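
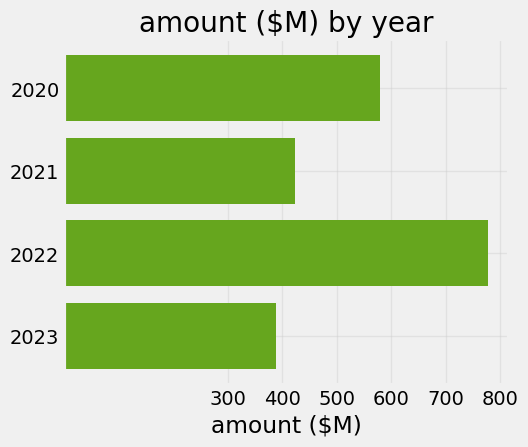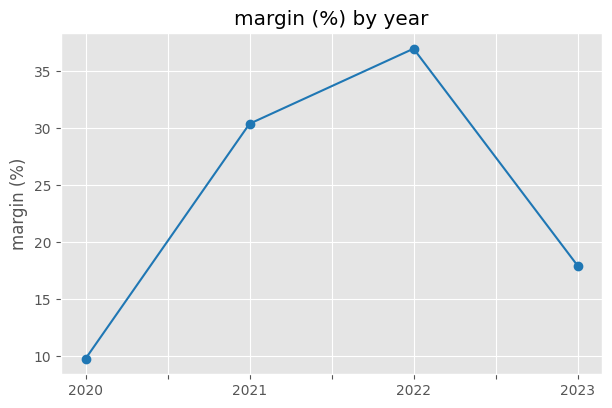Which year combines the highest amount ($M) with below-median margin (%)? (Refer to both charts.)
Chart 2 median margin (%) ≈ 25; below-median years: 2020, 2023. Among those, 2020 has the highest amount ($M) (≈ 600).

2020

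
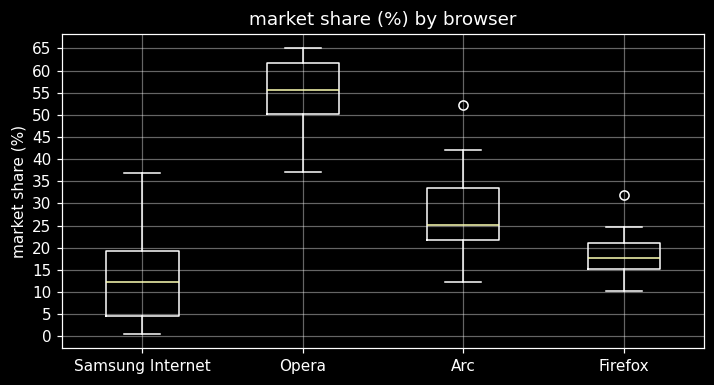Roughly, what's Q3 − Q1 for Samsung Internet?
Q3 ≈ 20, Q1 ≈ 5; IQR ≈ 15.

≈ 15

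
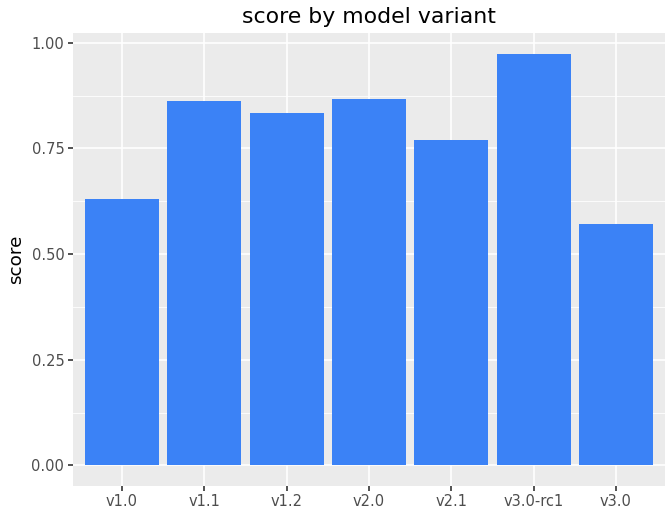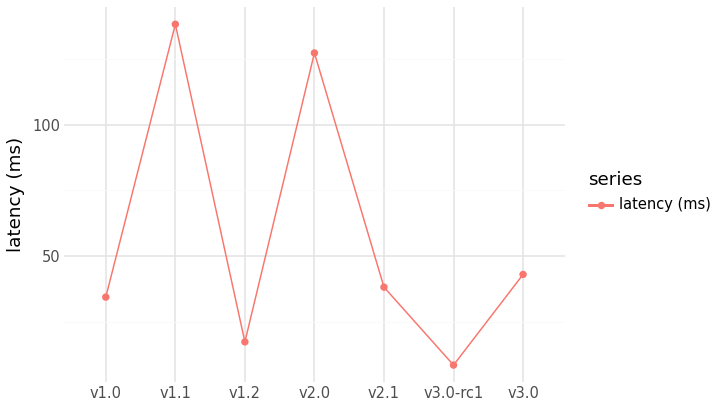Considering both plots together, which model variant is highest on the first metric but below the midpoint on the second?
Chart 2 median latency (ms) ≈ 40; below-median model variants: v1.0, v1.2, v3.0-rc1. Among those, v3.0-rc1 has the highest score (≈ 1).

v3.0-rc1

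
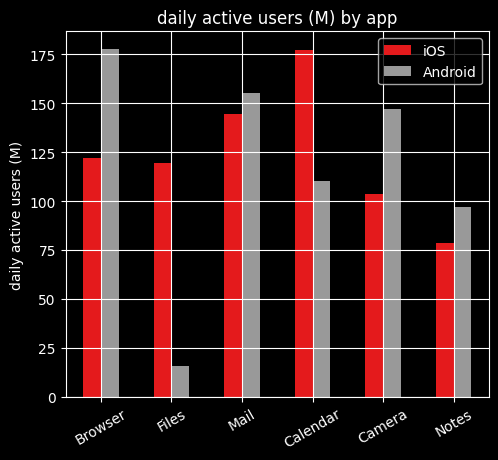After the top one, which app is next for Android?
Mail

Top 3 for Android: Browser ≈ 180, Mail ≈ 160, Camera ≈ 140.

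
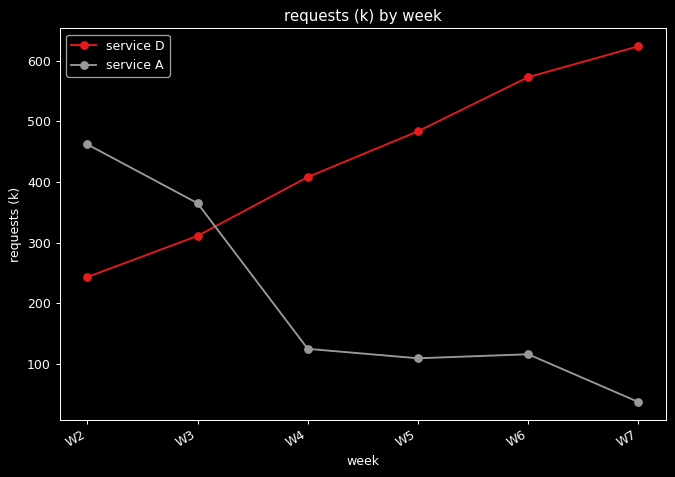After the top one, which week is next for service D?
Top 3 for service D: W7 ≈ 600, W6 ≈ 550, W5 ≈ 500.

W6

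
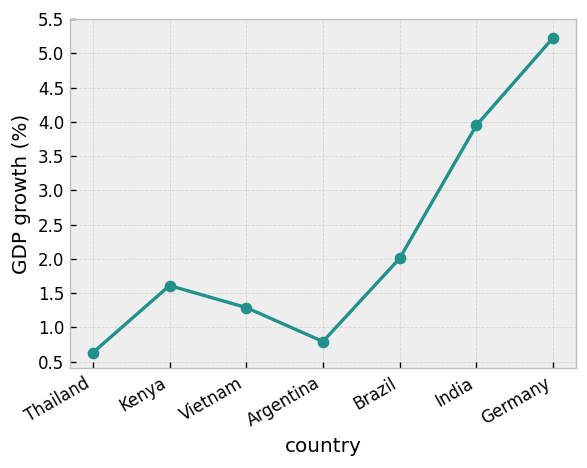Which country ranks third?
Top 4: Germany ≈ 5.0, India ≈ 4.0, Brazil ≈ 2.0, Kenya ≈ 1.5.

Brazil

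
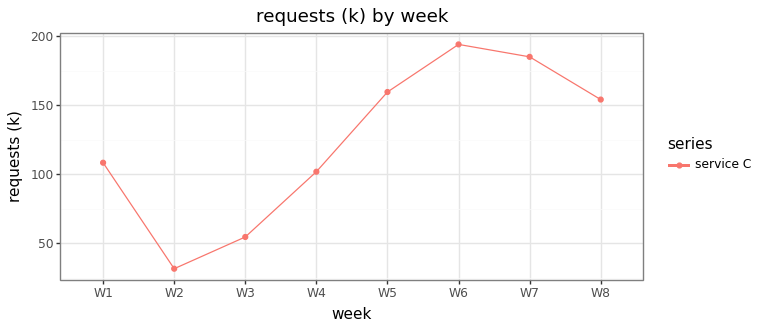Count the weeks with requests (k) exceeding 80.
Above 80: W1, W4, W5, W6, W7, W8.

6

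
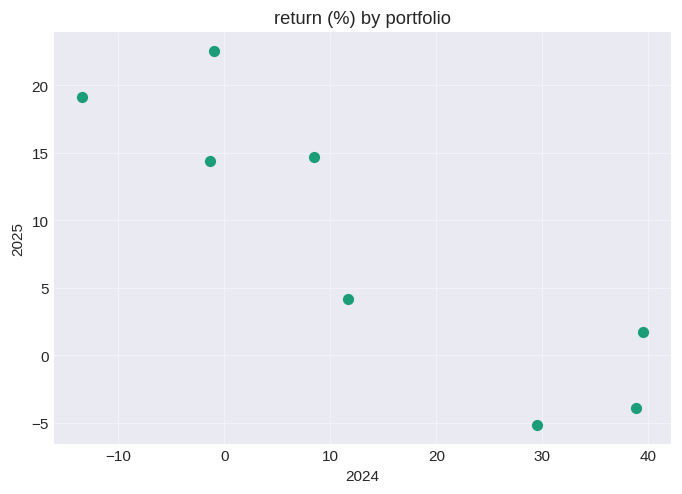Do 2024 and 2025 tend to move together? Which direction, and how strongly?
negative, strong

Points are negatively correlated; strong (|r| ≈ 0.9).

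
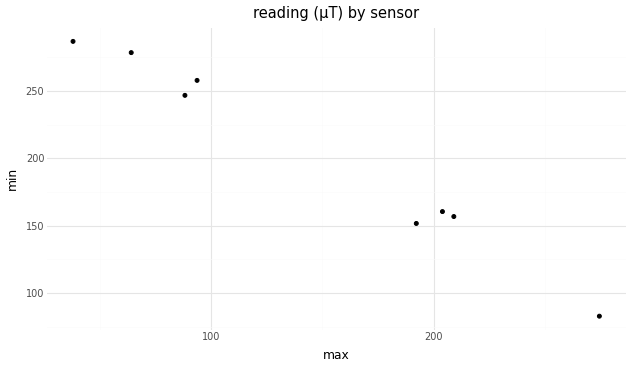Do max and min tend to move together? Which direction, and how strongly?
Points are negatively correlated; strong (|r| ≈ 1.0).

negative, strong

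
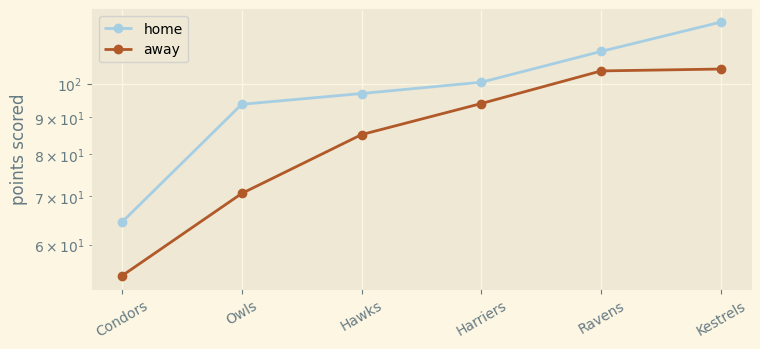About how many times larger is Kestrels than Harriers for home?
Kestrels ≈ 120, Harriers ≈ 100; 120/100 ≈ 1.2.

≈ 1.2×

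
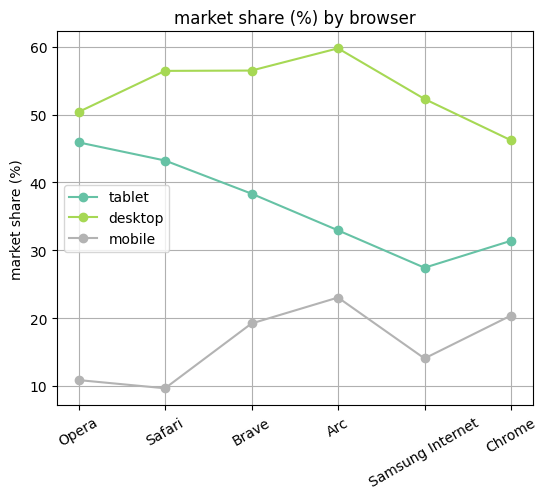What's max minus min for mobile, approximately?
Max Arc ≈ 25, min Safari ≈ 10; range ≈ 15.

≈ 15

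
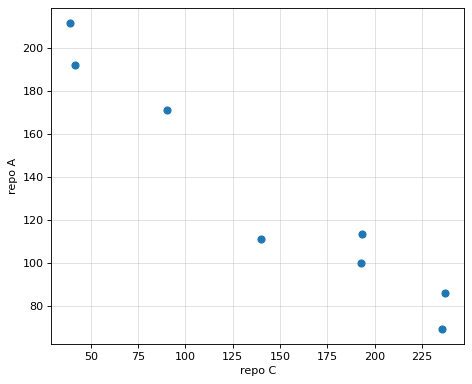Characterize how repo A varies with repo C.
negative, strong

Points are negatively correlated; strong (|r| ≈ 1.0).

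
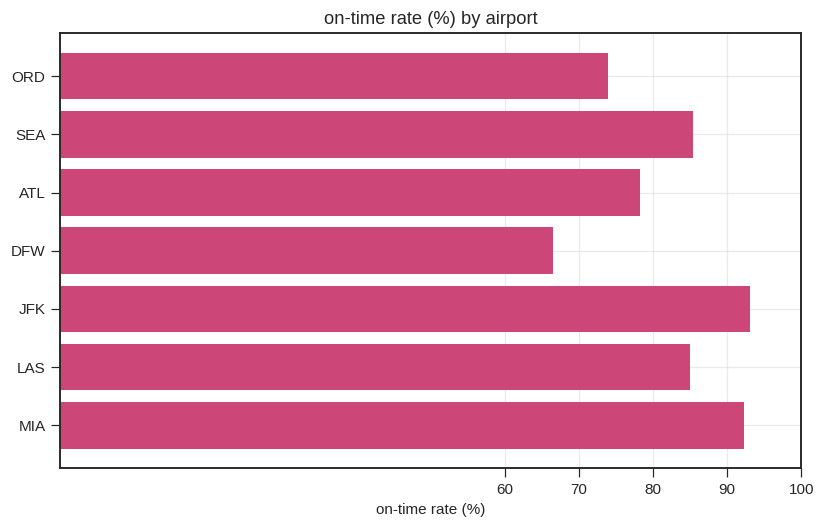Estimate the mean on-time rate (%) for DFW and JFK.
(70 + 90) / 2 ≈ 80.

≈ 80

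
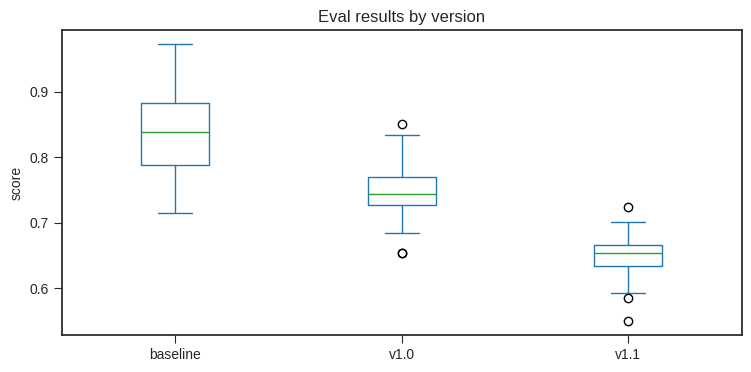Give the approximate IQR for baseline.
≈ 0.10

Q3 ≈ 0.88, Q1 ≈ 0.78; IQR ≈ 0.10.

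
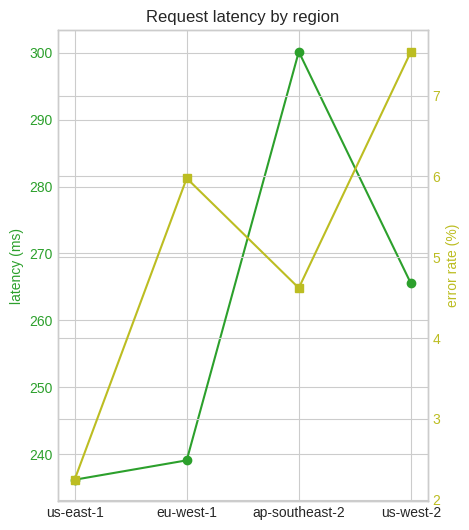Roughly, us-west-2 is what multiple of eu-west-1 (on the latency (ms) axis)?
us-west-2 ≈ 270, eu-west-1 ≈ 240; 270/240 ≈ 1.12.

≈ 1.12×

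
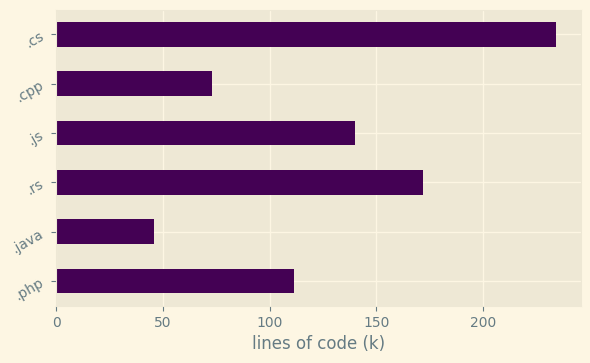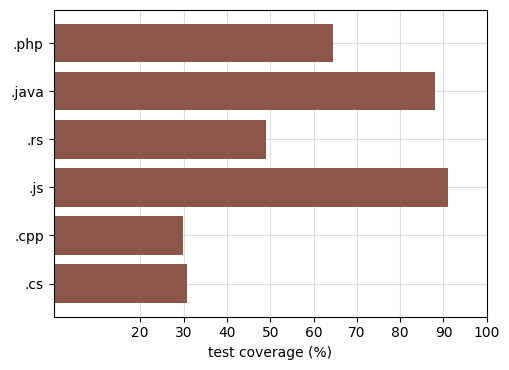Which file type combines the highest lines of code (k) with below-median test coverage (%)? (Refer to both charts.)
.cs

Chart 2 median test coverage (%) ≈ 60; below-median file types: .rs, .cpp, .cs. Among those, .cs has the highest lines of code (k) (≈ 225).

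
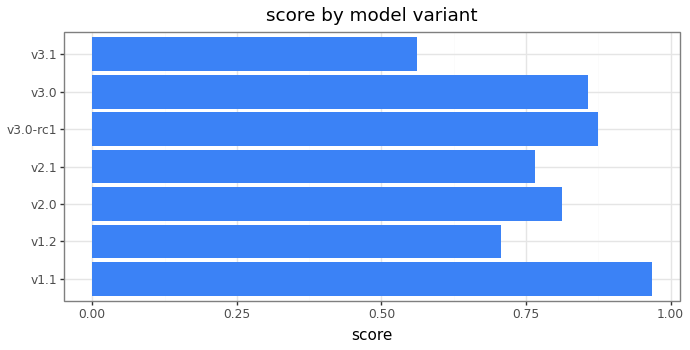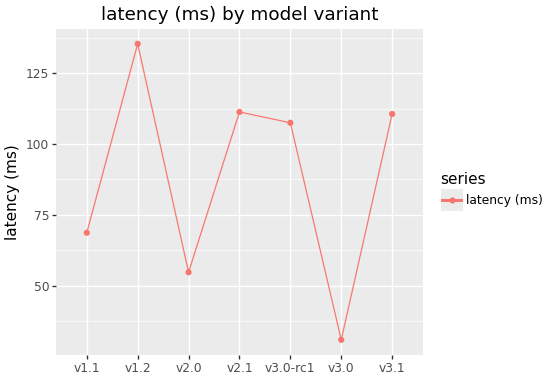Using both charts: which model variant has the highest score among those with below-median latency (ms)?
Chart 2 median latency (ms) ≈ 100; below-median model variants: v1.1, v2.0, v3.0. Among those, v1.1 has the highest score (≈ 1).

v1.1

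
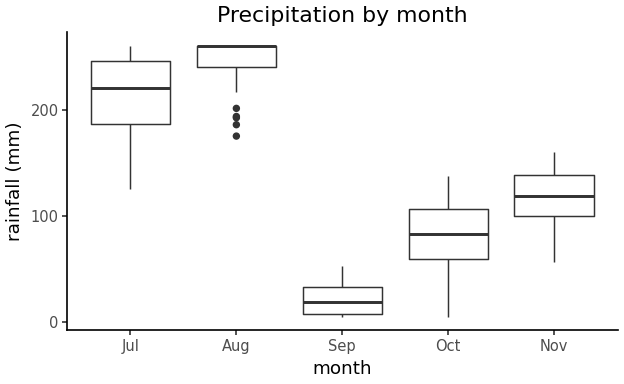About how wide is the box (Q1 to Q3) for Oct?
Q3 ≈ 100, Q1 ≈ 50; IQR ≈ 50.

≈ 50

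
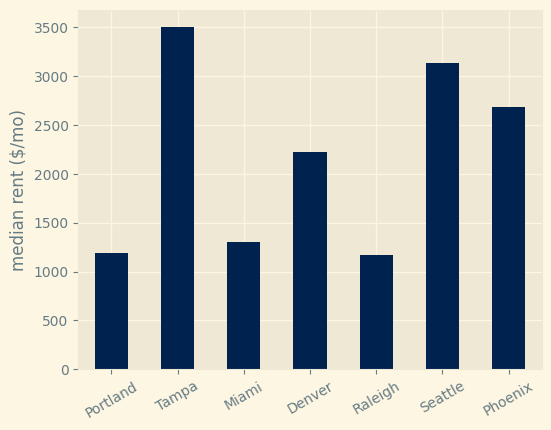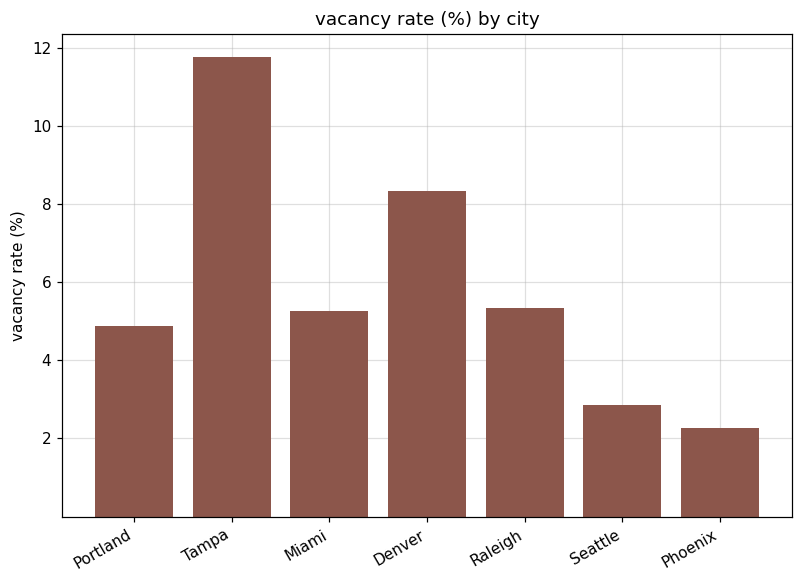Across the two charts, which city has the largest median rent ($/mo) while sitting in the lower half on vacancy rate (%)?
Chart 2 median vacancy rate (%) ≈ 6; below-median cities: Portland, Seattle, Phoenix. Among those, Seattle has the highest median rent ($/mo) (≈ 3000).

Seattle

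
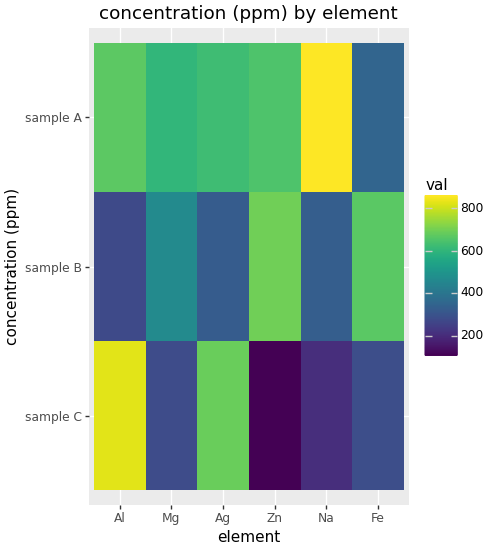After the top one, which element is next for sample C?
Ag

Top 3 for sample C: Al ≈ 800, Ag ≈ 700, Fe ≈ 300.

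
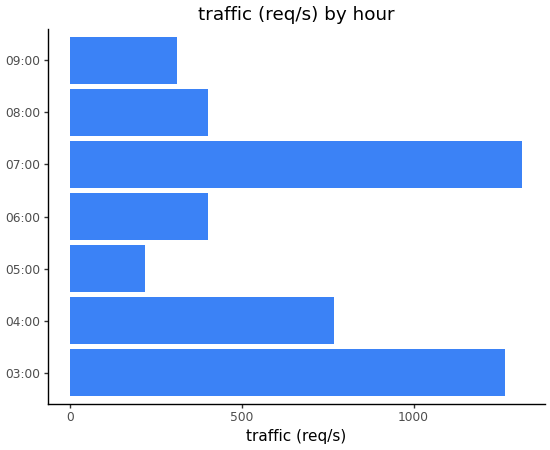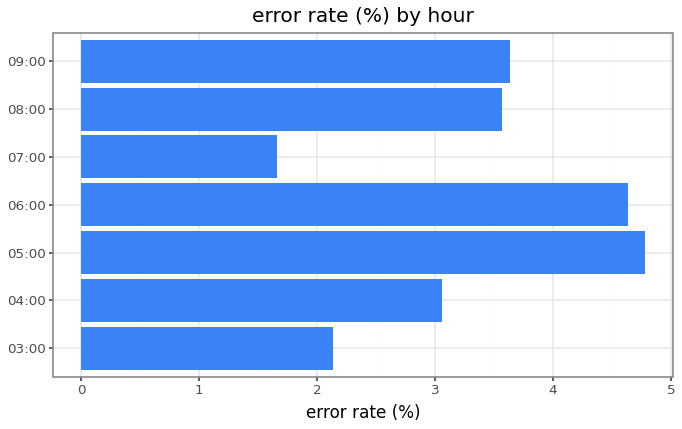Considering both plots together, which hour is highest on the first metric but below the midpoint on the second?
07:00

Chart 2 median error rate (%) ≈ 3.5; below-median hours: 03:00, 04:00, 07:00. Among those, 07:00 has the highest traffic (req/s) (≈ 1400).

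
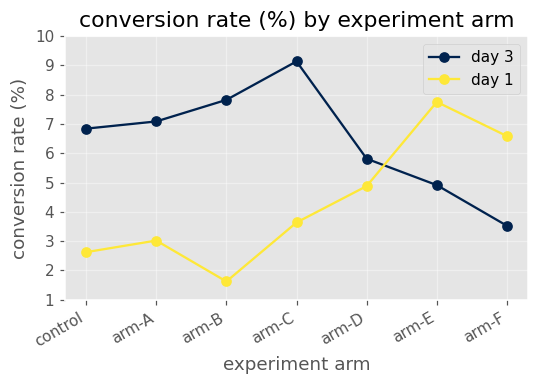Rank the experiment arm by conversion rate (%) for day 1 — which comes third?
Top 4 for day 1: arm-E ≈ 8, arm-F ≈ 7, arm-D ≈ 5, arm-C ≈ 4.

arm-D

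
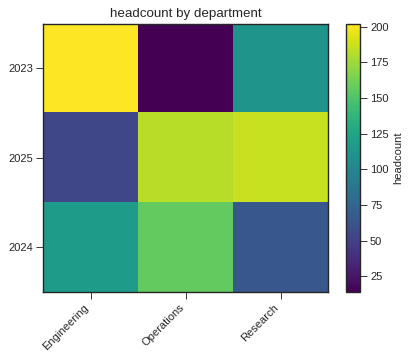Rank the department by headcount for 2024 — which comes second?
Engineering

Top 3 for 2024: Operations ≈ 160, Engineering ≈ 120, Research ≈ 60.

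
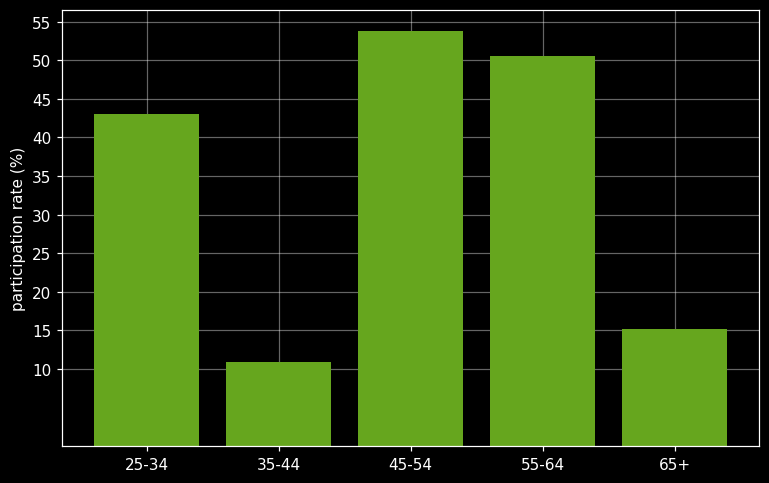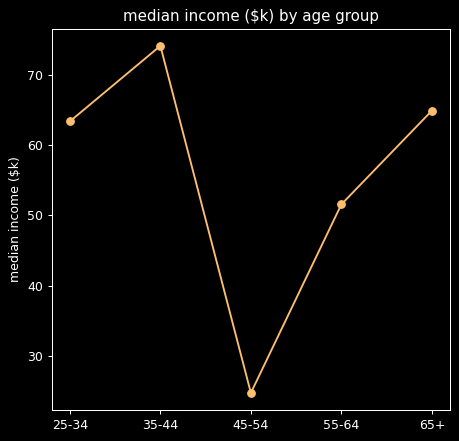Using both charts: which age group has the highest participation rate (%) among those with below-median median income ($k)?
45-54

Chart 2 median median income ($k) ≈ 60; below-median age groups: 45-54, 55-64. Among those, 45-54 has the highest participation rate (%) (≈ 55).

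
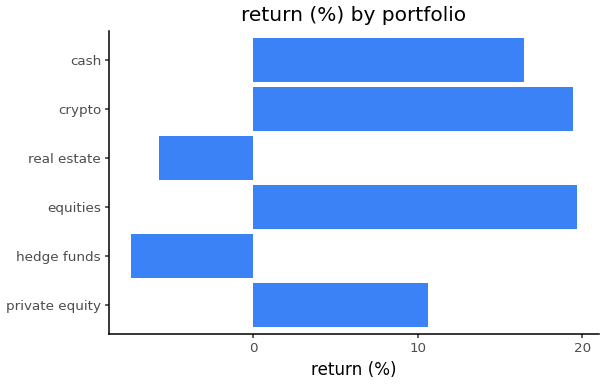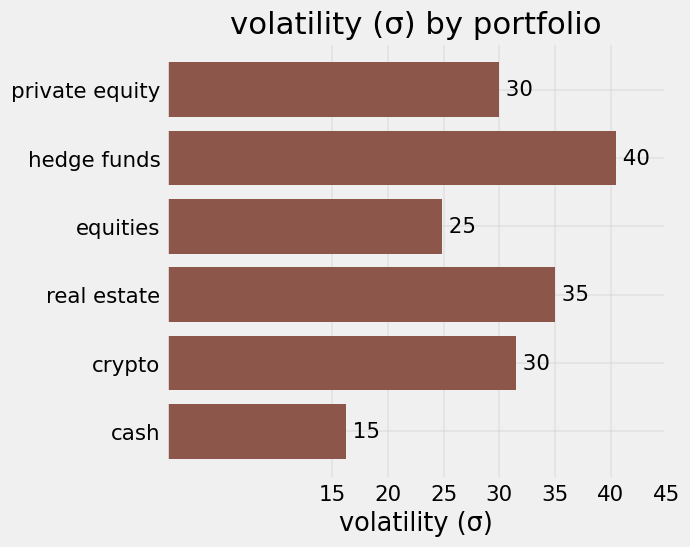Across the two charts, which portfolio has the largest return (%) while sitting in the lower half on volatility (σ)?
Chart 2 median volatility (σ) ≈ 30; below-median portfolios: private equity, equities, cash. Among those, equities has the highest return (%) (≈ 20).

equities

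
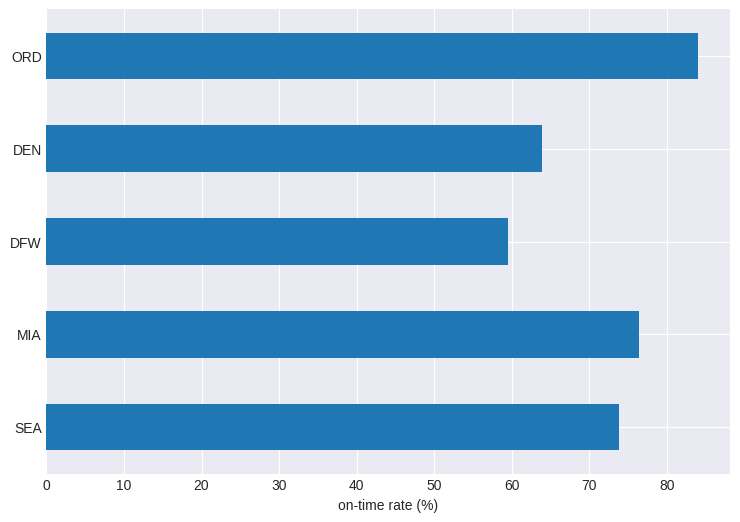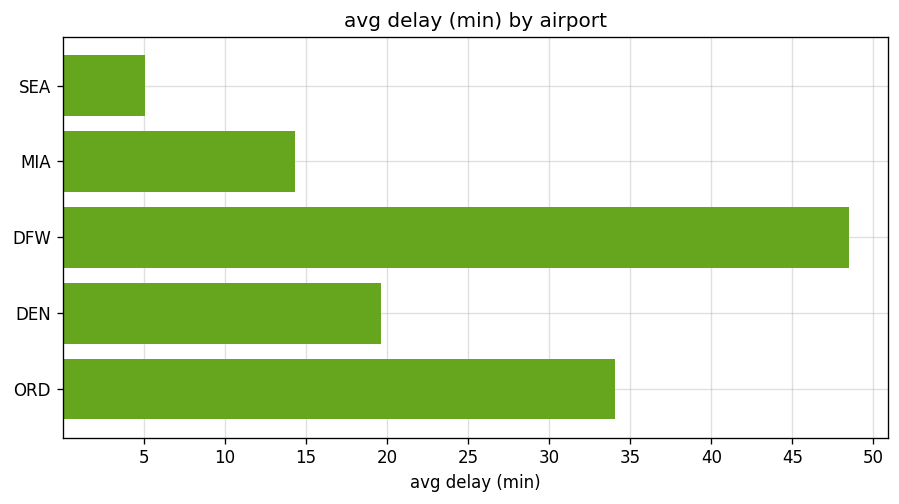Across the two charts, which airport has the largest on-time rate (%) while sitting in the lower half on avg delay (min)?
MIA

Chart 2 median avg delay (min) ≈ 20; below-median airports: SEA, MIA. Among those, MIA has the highest on-time rate (%) (≈ 80).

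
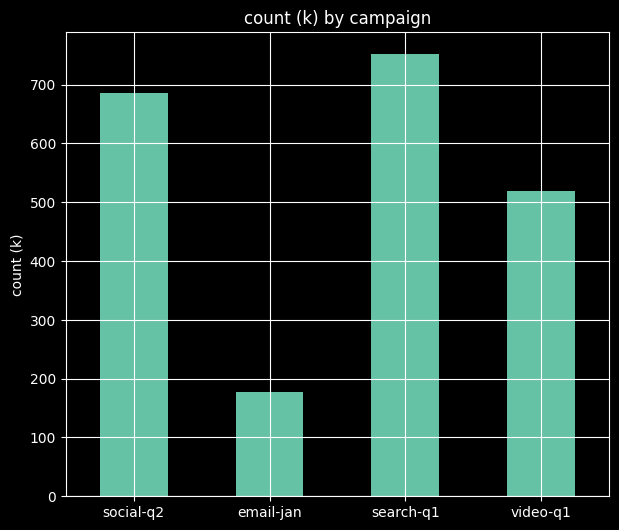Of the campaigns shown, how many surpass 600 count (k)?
Above 600: social-q2, search-q1.

2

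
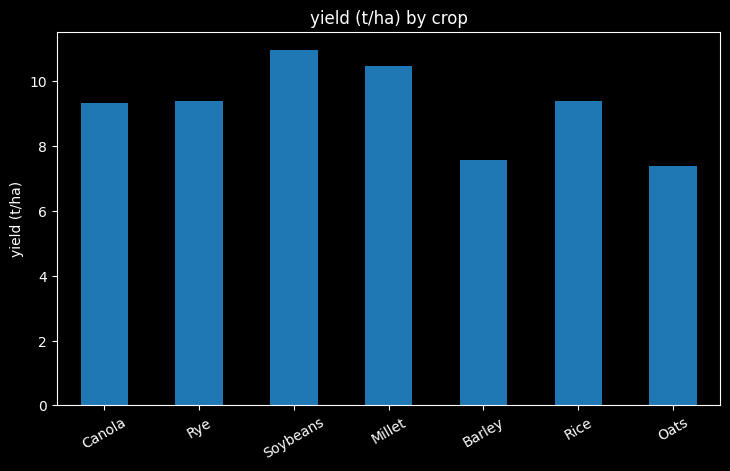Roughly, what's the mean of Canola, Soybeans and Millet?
≈ 10

(9 + 11 + 10) / 3 ≈ 10.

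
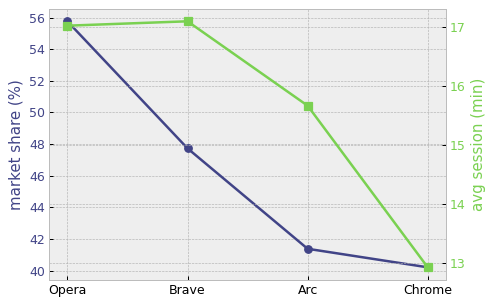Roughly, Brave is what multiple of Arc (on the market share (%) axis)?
≈ 1.14×

Brave ≈ 48, Arc ≈ 42; 48/42 ≈ 1.14.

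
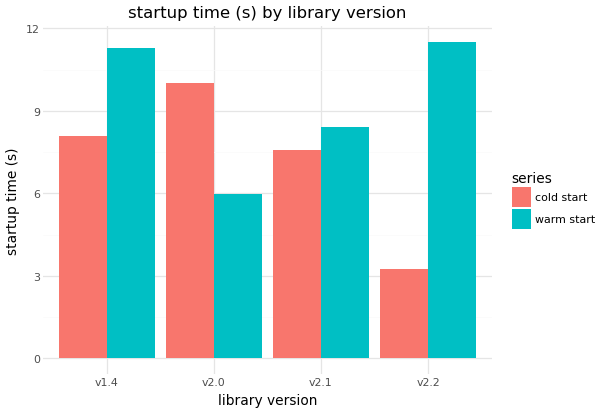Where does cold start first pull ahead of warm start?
v1.4: cold start ≈ 8 vs warm start ≈ 11 (not yet); v2.0: cold start ≈ 10 vs warm start ≈ 6 (first crossover).

v2.0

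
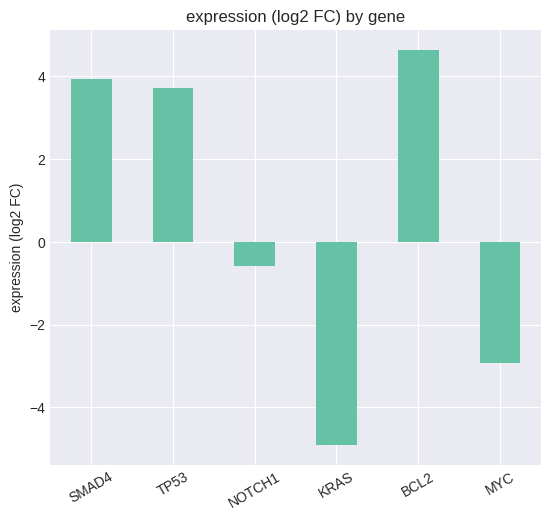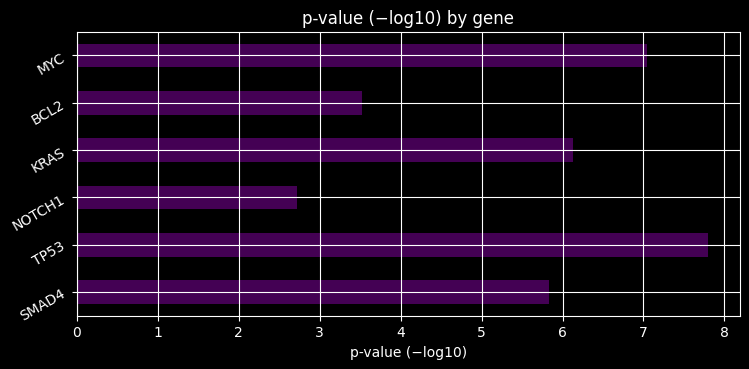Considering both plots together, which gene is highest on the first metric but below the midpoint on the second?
Chart 2 median p-value (−log10) ≈ 6; below-median genes: SMAD4, NOTCH1, BCL2. Among those, BCL2 has the highest expression (log2 FC) (≈ 4.5).

BCL2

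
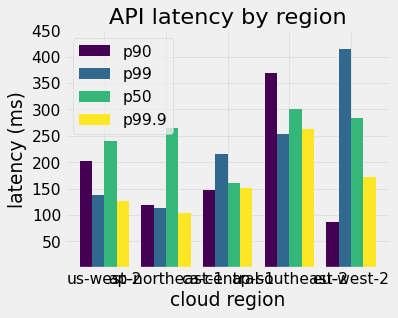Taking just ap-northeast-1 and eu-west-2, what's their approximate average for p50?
(250 + 300) / 2 ≈ 275.

≈ 275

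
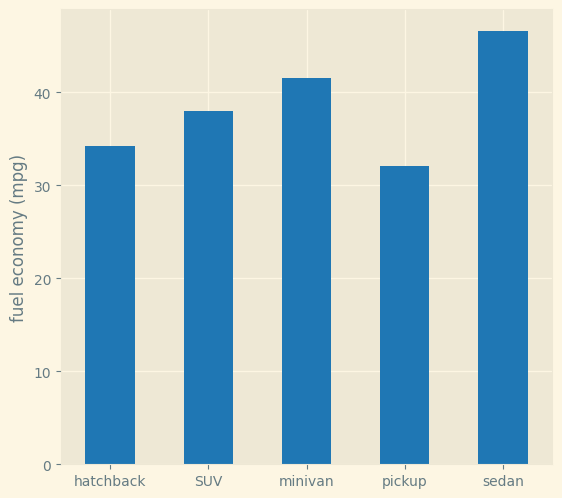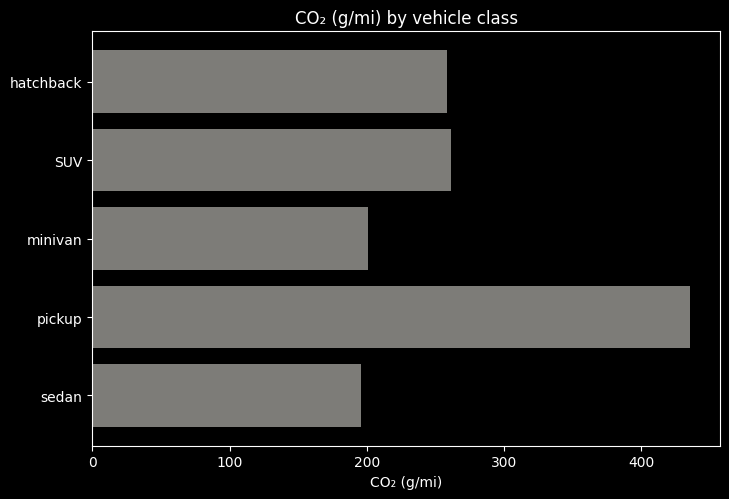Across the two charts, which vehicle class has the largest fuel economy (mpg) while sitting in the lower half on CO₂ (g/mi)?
Chart 2 median CO₂ (g/mi) ≈ 250; below-median vehicle classes: minivan, sedan. Among those, sedan has the highest fuel economy (mpg) (≈ 45).

sedan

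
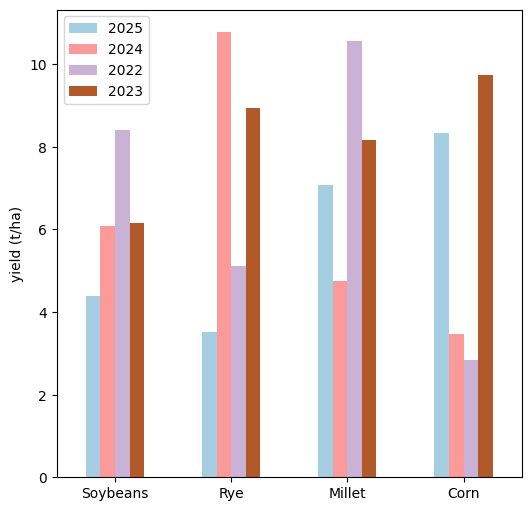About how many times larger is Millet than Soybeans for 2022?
Millet ≈ 11, Soybeans ≈ 8; 11/8 ≈ 1.38.

≈ 1.38×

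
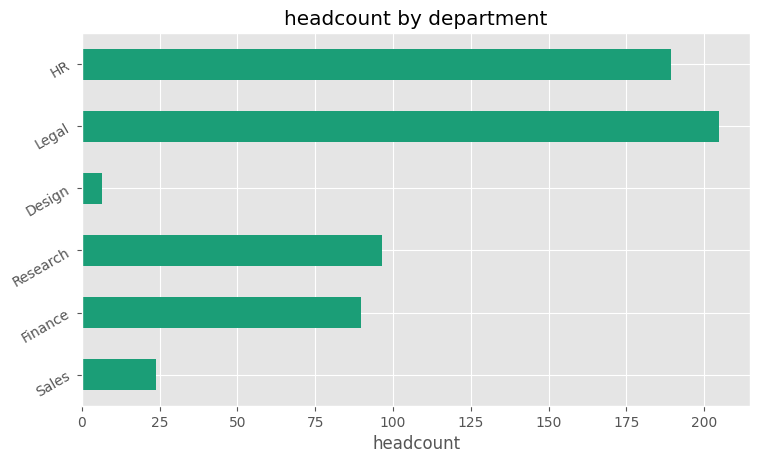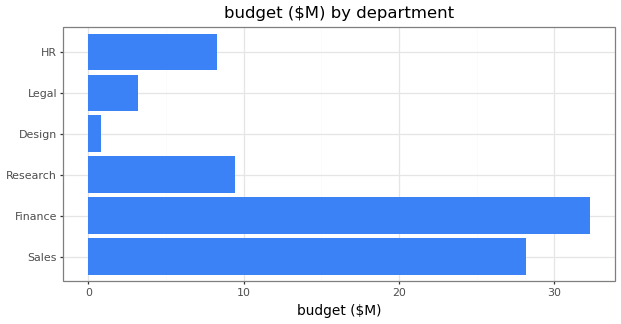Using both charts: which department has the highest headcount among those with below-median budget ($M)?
Chart 2 median budget ($M) ≈ 10; below-median departments: Design, Legal, HR. Among those, Legal has the highest headcount (≈ 200).

Legal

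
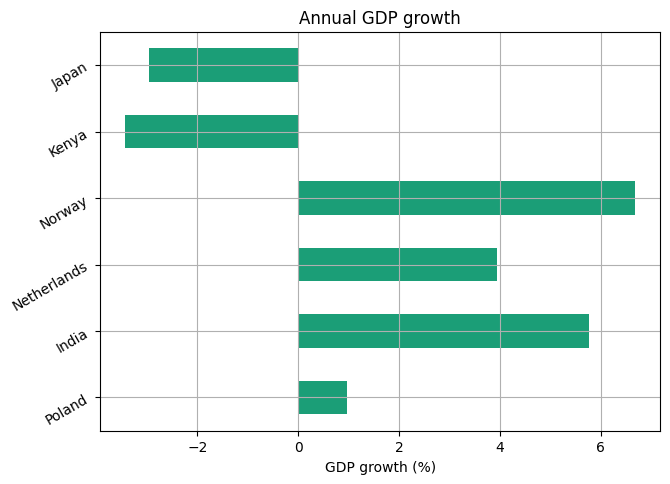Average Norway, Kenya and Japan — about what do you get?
(7 + -3 + -3) / 3 ≈ 0.

≈ 0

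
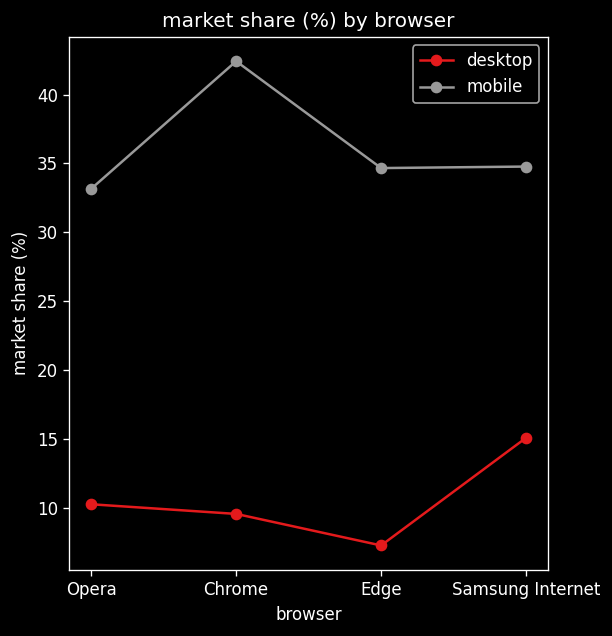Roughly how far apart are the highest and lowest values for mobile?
Max Chrome ≈ 40, min Opera ≈ 35; range ≈ 5.

≈ 5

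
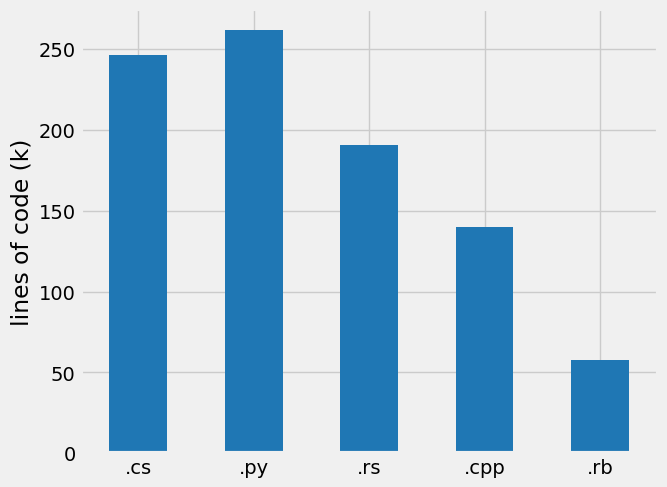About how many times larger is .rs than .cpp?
.rs ≈ 200, .cpp ≈ 150; 200/150 ≈ 1.33.

≈ 1.33×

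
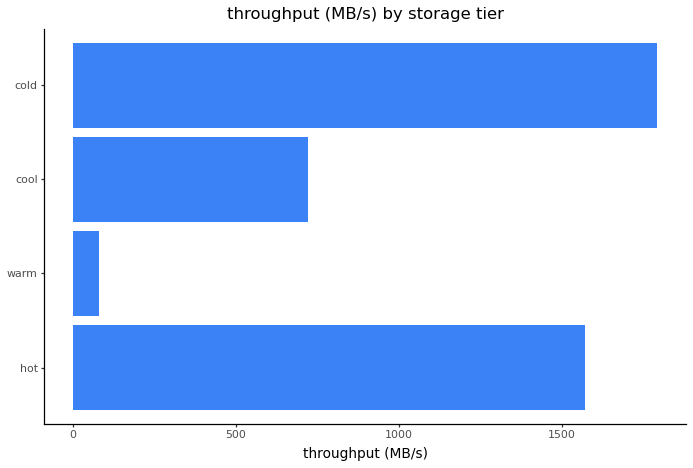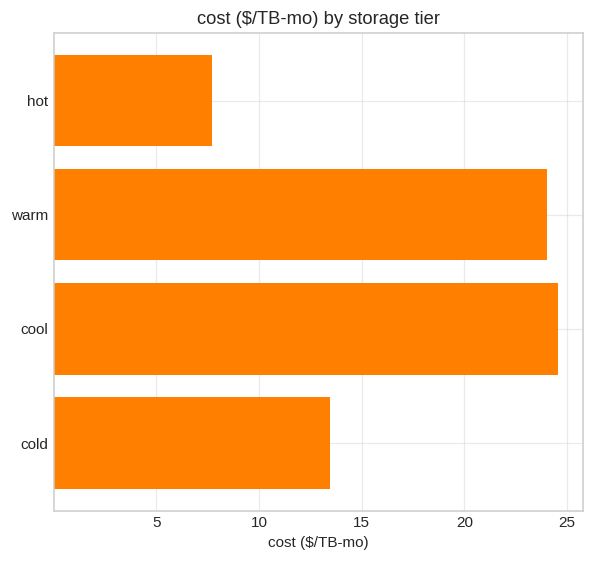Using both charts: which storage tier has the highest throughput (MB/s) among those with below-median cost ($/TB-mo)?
Chart 2 median cost ($/TB-mo) ≈ 20; below-median storage tiers: hot, cold. Among those, cold has the highest throughput (MB/s) (≈ 1800).

cold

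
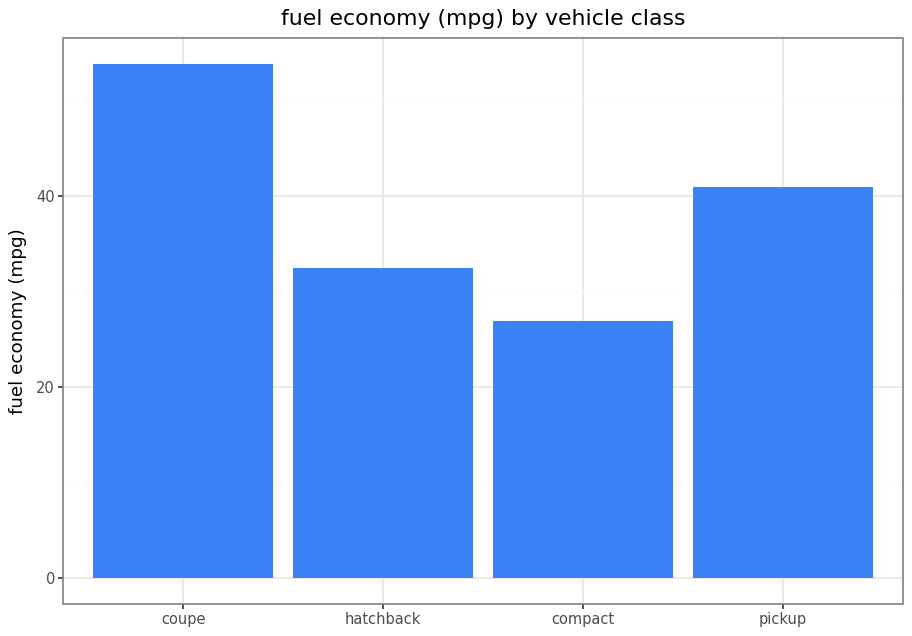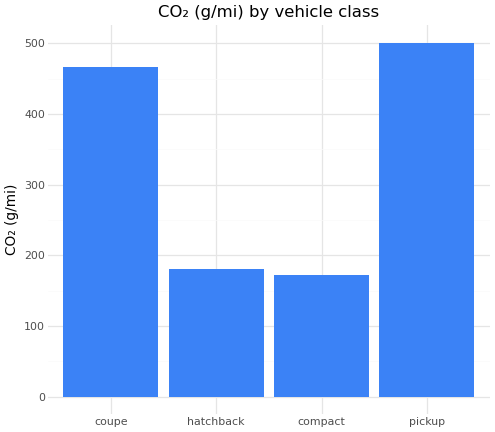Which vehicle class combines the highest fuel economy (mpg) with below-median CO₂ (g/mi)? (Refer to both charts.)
Chart 2 median CO₂ (g/mi) ≈ 300; below-median vehicle classes: hatchback, compact. Among those, hatchback has the highest fuel economy (mpg) (≈ 30).

hatchback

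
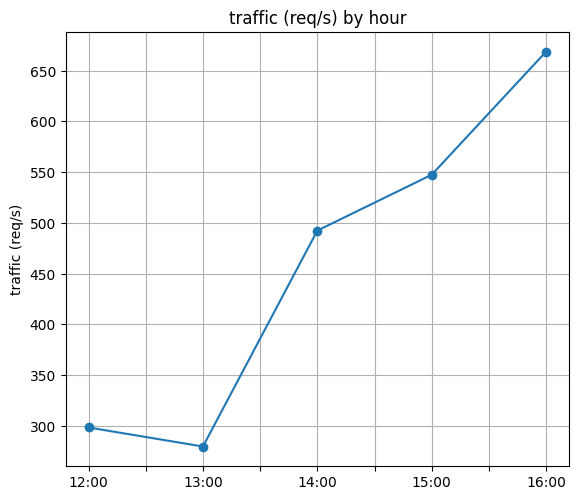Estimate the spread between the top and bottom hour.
≈ 350

Max 16:00 ≈ 650, min 13:00 ≈ 300; range ≈ 350.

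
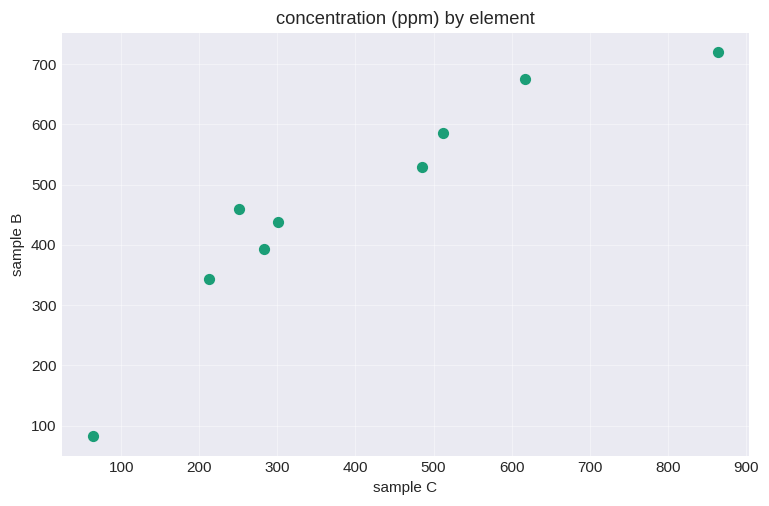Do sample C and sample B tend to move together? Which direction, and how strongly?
Points are positively correlated; strong (|r| ≈ 0.9).

positive, strong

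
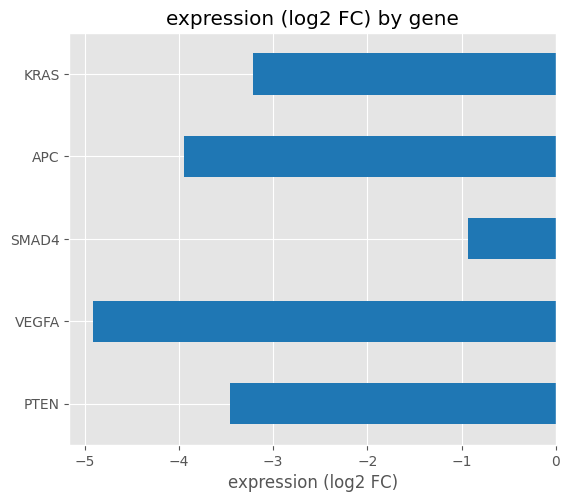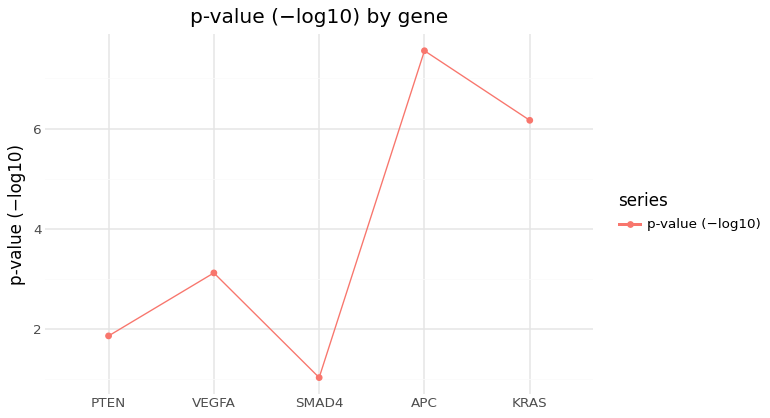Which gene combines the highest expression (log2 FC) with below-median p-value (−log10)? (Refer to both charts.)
Chart 2 median p-value (−log10) ≈ 3; below-median genes: PTEN, SMAD4. Among those, SMAD4 has the highest expression (log2 FC) (≈ -1).

SMAD4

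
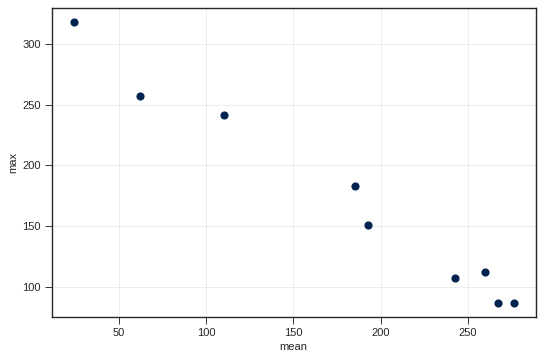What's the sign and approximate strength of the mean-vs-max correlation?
negative, strong

Points are negatively correlated; strong (|r| ≈ 1.0).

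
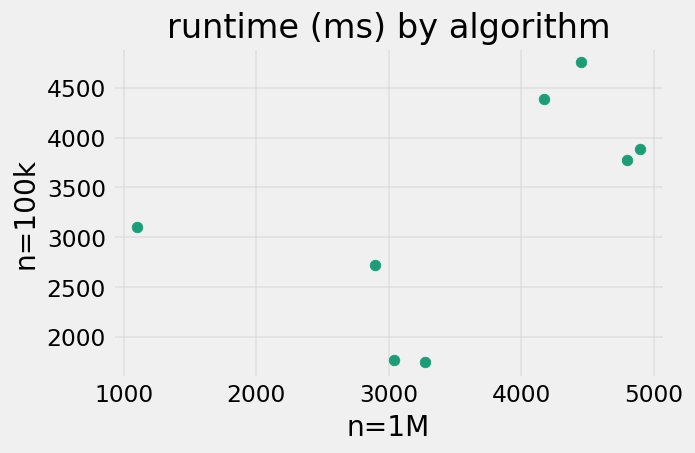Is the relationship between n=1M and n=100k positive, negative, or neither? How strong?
positive, moderate

Points are positively correlated; moderate (|r| ≈ 0.5).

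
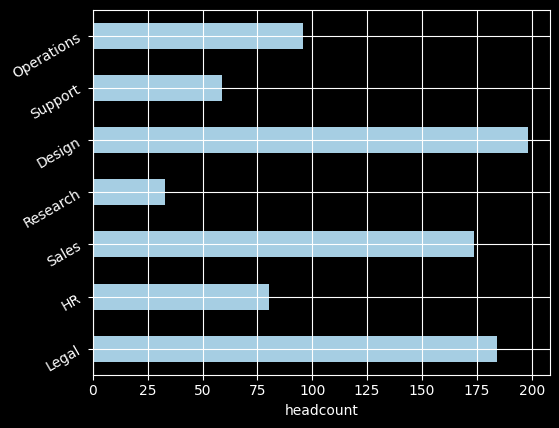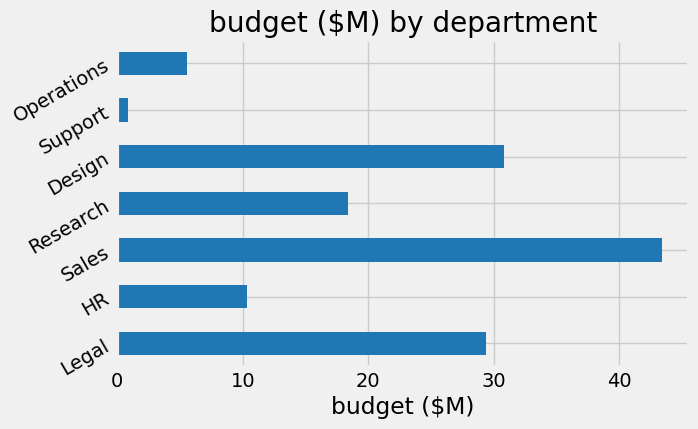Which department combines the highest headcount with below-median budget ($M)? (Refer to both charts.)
Operations

Chart 2 median budget ($M) ≈ 20; below-median departments: HR, Support, Operations. Among those, Operations has the highest headcount (≈ 100).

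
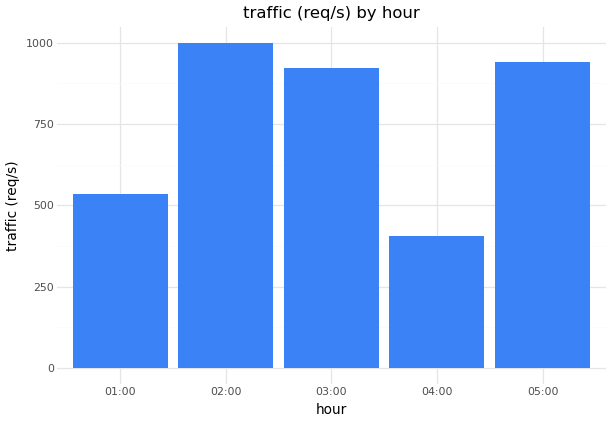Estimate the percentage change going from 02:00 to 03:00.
≈ -10%

02:00 ≈ 1000, 03:00 ≈ 900; (900 − 1000) / 1000 ≈ -10%.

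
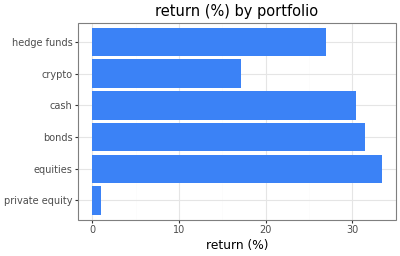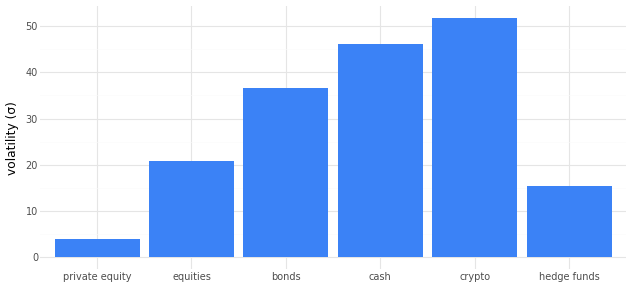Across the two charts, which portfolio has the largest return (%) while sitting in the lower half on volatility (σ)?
equities

Chart 2 median volatility (σ) ≈ 30; below-median portfolios: private equity, equities, hedge funds. Among those, equities has the highest return (%) (≈ 35).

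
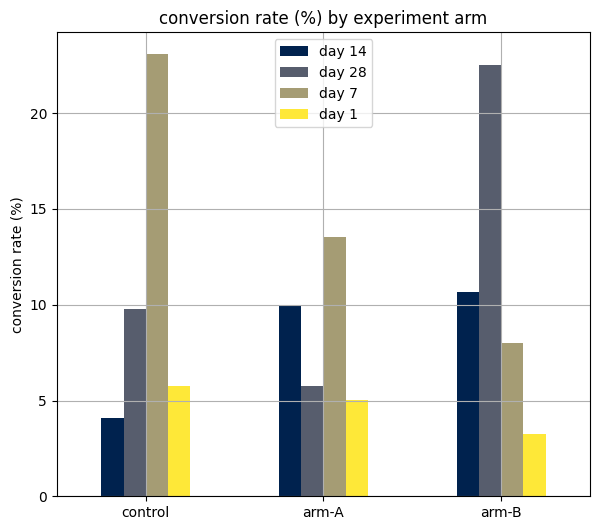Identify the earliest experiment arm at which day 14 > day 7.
arm-A: day 14 ≈ 10 vs day 7 ≈ 14 (not yet); arm-B: day 14 ≈ 10 vs day 7 ≈ 8 (first crossover).

arm-B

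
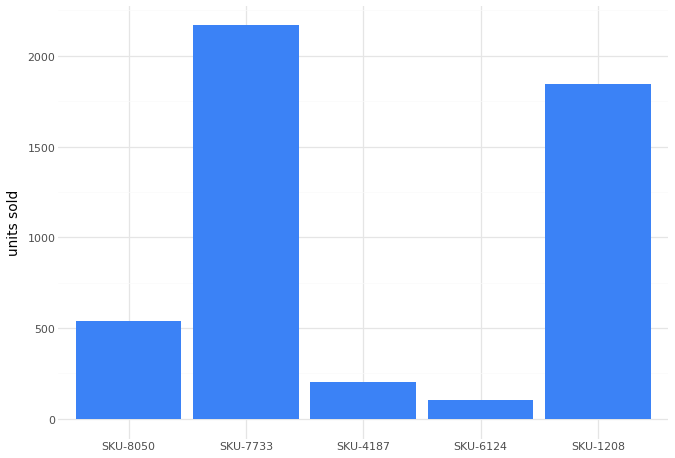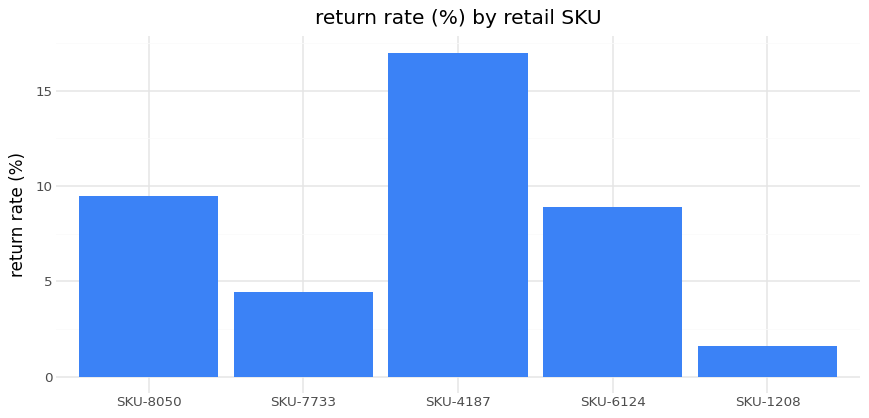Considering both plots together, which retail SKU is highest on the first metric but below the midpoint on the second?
SKU-7733

Chart 2 median return rate (%) ≈ 8; below-median retail SKUs: SKU-7733, SKU-1208. Among those, SKU-7733 has the highest units sold (≈ 2200).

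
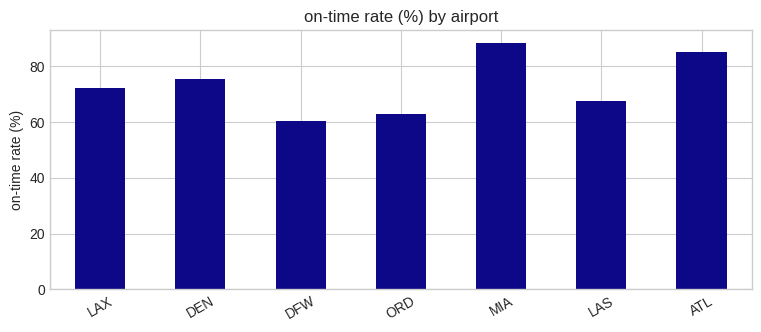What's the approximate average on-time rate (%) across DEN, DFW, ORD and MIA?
≈ 72

(80 + 60 + 60 + 90) / 4 ≈ 72.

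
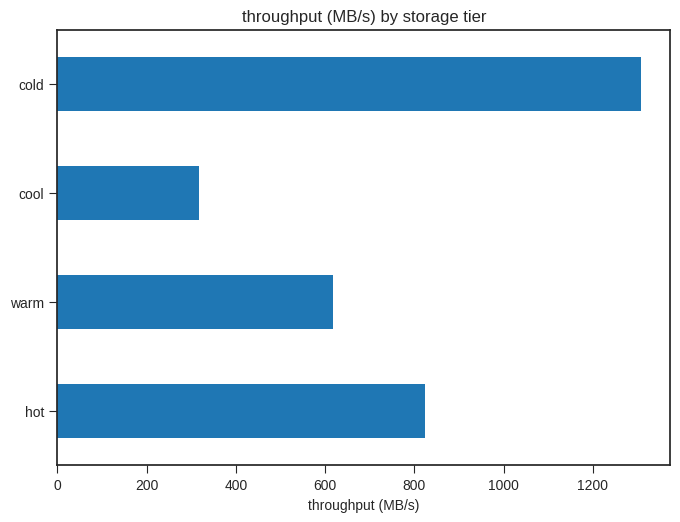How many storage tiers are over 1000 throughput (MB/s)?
Above 1000: cold.

1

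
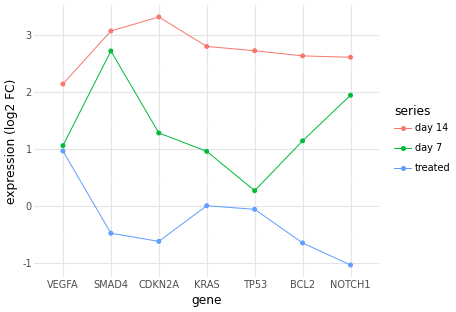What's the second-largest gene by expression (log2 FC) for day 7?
NOTCH1

Top 3 for day 7: SMAD4 ≈ 2.5, NOTCH1 ≈ 2.0, CDKN2A ≈ 1.5.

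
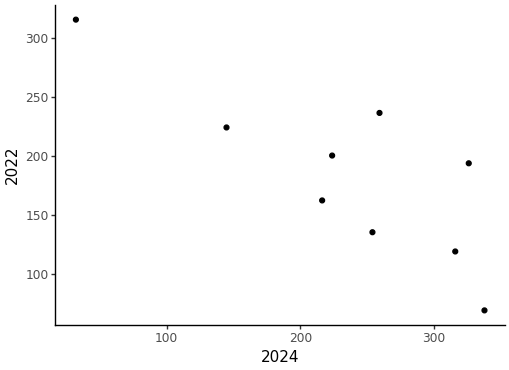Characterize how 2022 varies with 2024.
negative, strong

Points are negatively correlated; strong (|r| ≈ 0.8).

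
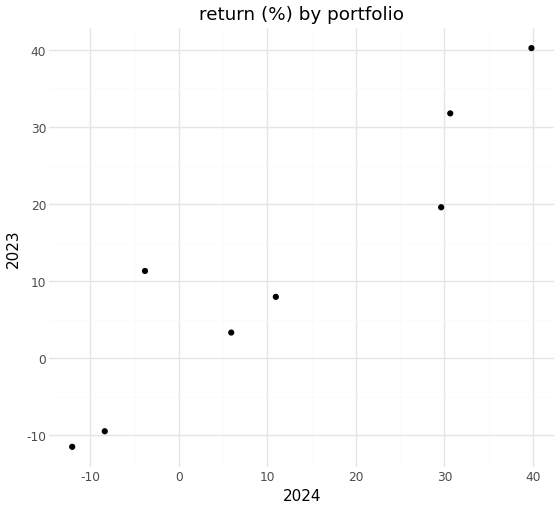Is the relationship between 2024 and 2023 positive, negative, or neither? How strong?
positive, strong

Points are positively correlated; strong (|r| ≈ 0.9).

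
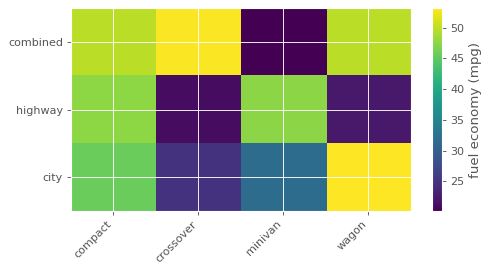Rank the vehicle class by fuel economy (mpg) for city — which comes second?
Top 3 for city: wagon ≈ 55, compact ≈ 45, minivan ≈ 30.

compact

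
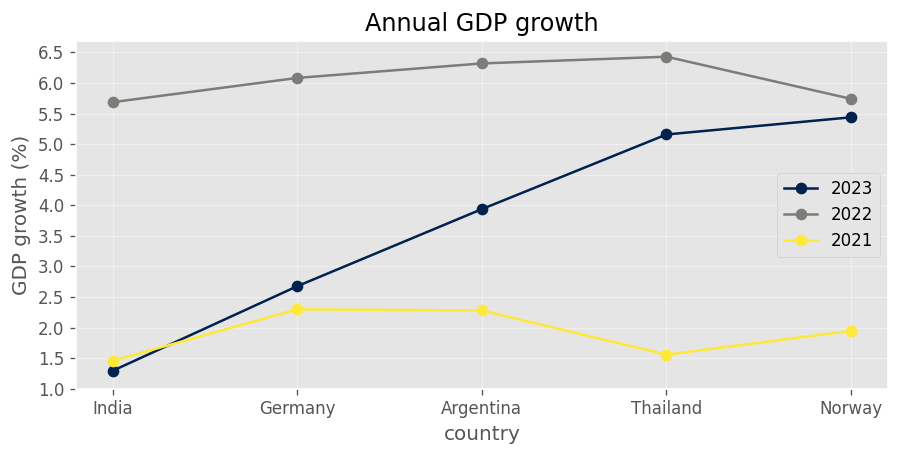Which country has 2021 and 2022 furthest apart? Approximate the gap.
Thailand, ≈ 5.0 %

Thailand: 2021 ≈ 1.5, 2022 ≈ 6.5 → gap ≈ 5.0. Next-largest (India) is only ≈ 4.0.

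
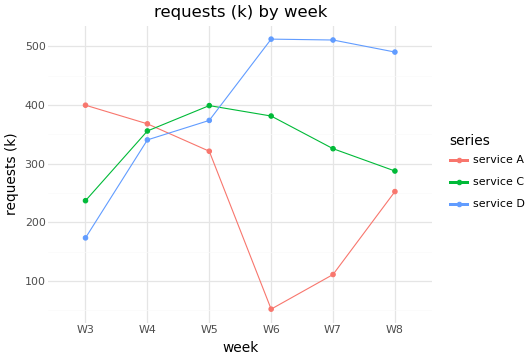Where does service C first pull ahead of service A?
W4: service C ≈ 350 vs service A ≈ 350 (not yet); W5: service C ≈ 400 vs service A ≈ 300 (first crossover).

W5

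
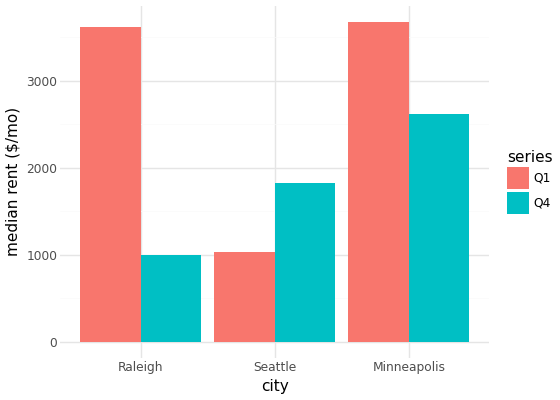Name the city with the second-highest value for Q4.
Top 3 for Q4: Minneapolis ≈ 2500, Seattle ≈ 2000, Raleigh ≈ 1000.

Seattle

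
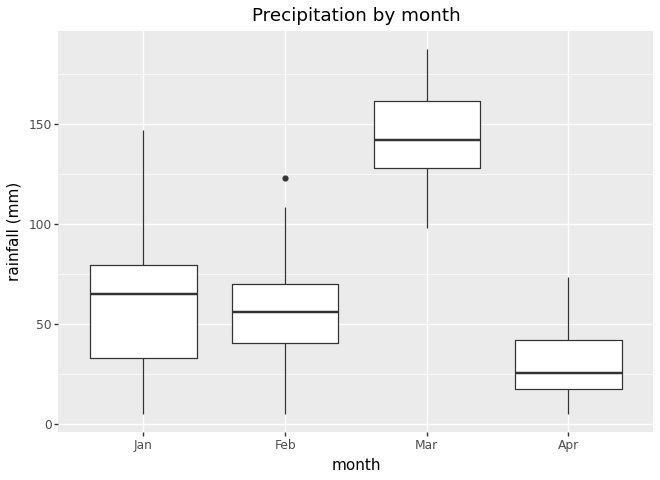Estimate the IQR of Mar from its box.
≈ 30

Q3 ≈ 160, Q1 ≈ 130; IQR ≈ 30.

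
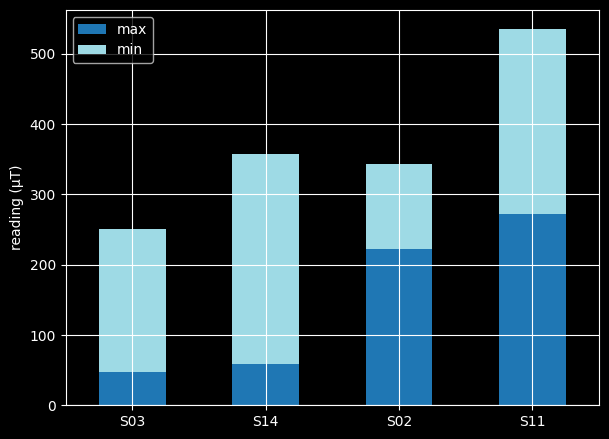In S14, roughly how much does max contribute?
max top ≈ 50, bottom ≈ 0; segment ≈ 50.

≈ 50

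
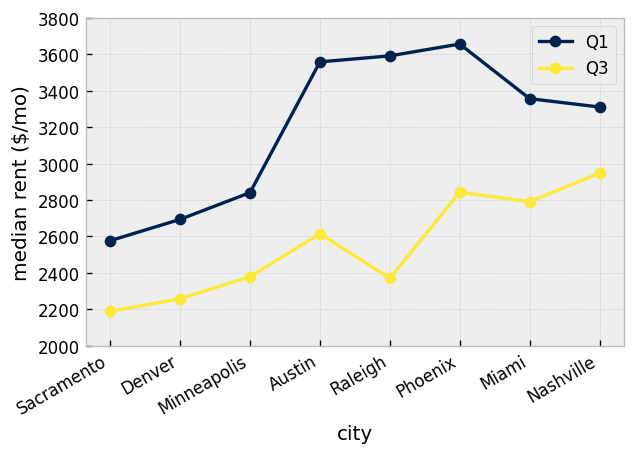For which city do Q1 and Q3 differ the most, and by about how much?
Raleigh, ≈ 1200 $/mo

Raleigh: Q1 ≈ 3600, Q3 ≈ 2400 → gap ≈ 1200. Next-largest (Austin) is only ≈ 1000.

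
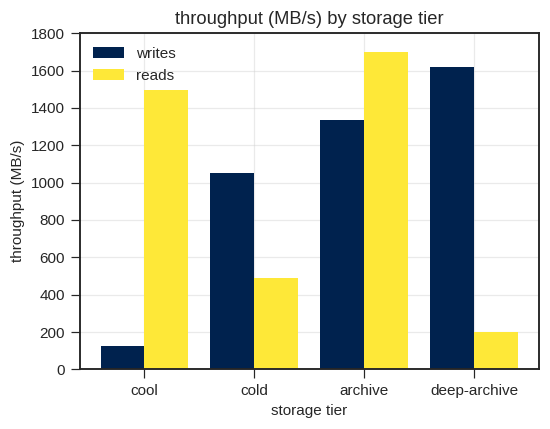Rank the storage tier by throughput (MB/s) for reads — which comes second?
Top 3 for reads: archive ≈ 1800, cool ≈ 1400, cold ≈ 400.

cool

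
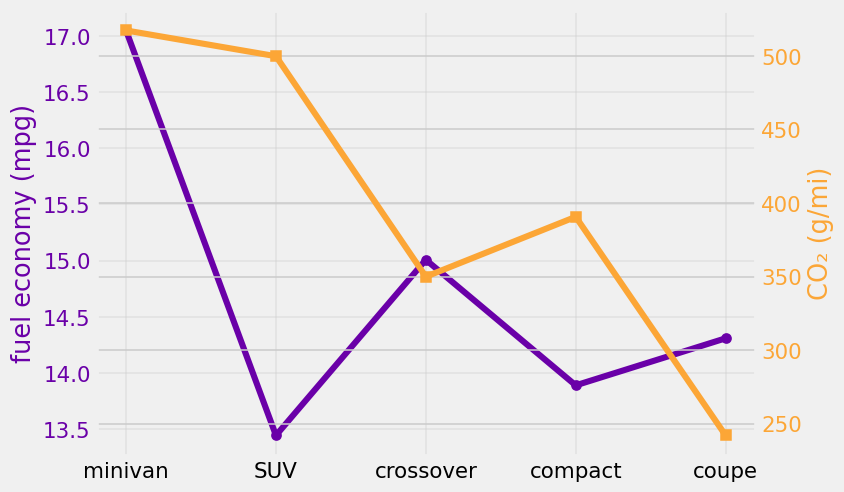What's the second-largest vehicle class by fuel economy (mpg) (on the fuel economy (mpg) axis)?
crossover

Top 3 (on the fuel economy (mpg) axis): minivan ≈ 17.0, crossover ≈ 15.0, coupe ≈ 14.5.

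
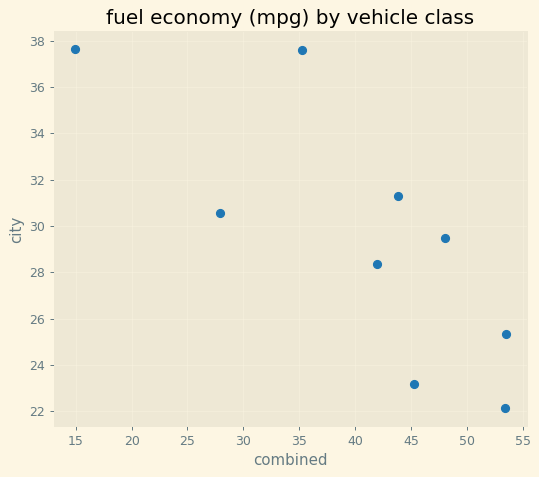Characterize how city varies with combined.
Points are negatively correlated; strong (|r| ≈ 0.8).

negative, strong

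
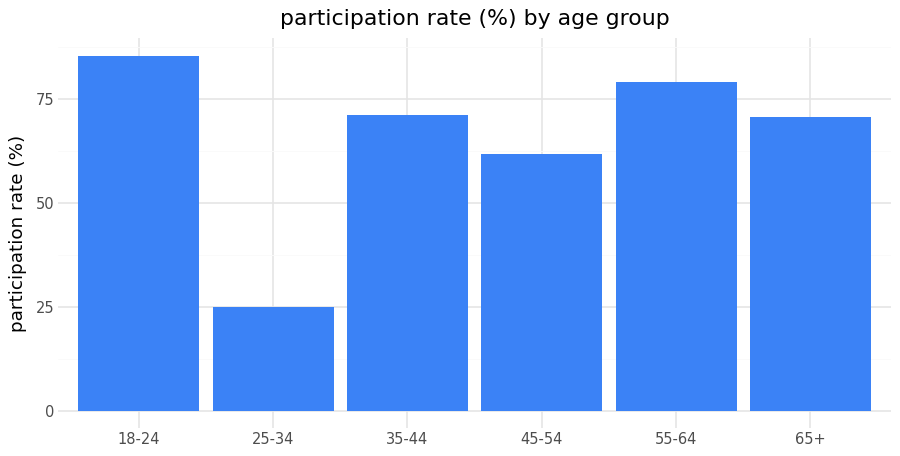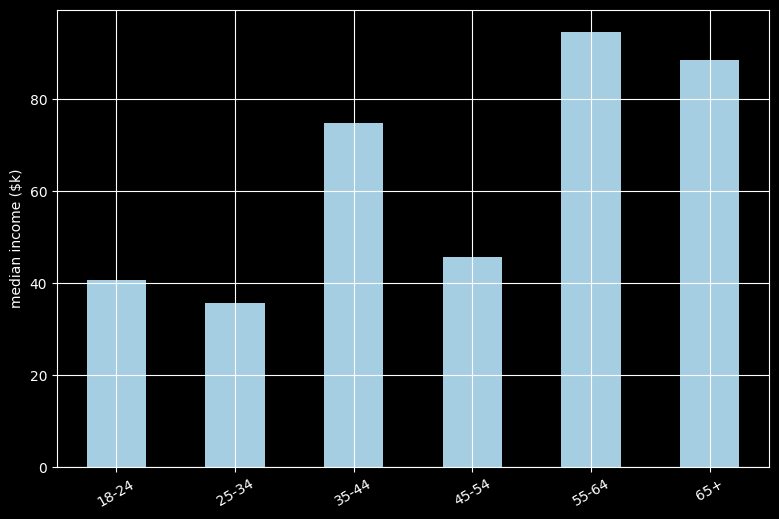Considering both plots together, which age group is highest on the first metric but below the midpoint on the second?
Chart 2 median median income ($k) ≈ 60; below-median age groups: 18-24, 25-34, 45-54. Among those, 18-24 has the highest participation rate (%) (≈ 90).

18-24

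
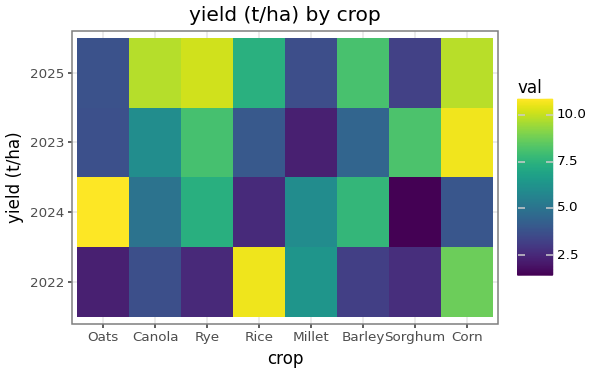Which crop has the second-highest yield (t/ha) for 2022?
Corn

Top 3 for 2022: Rice ≈ 11, Corn ≈ 9, Millet ≈ 6.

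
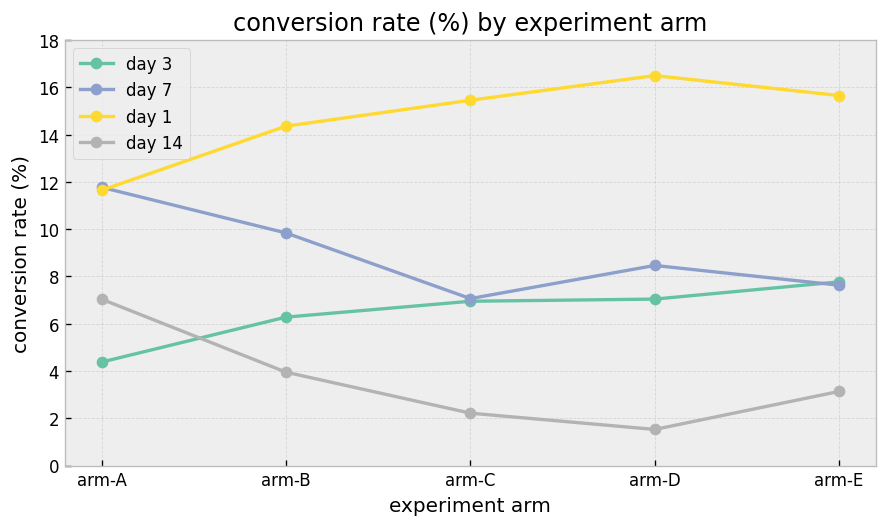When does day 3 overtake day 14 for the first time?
arm-B

arm-A: day 3 ≈ 4 vs day 14 ≈ 8 (not yet); arm-B: day 3 ≈ 6 vs day 14 ≈ 4 (first crossover).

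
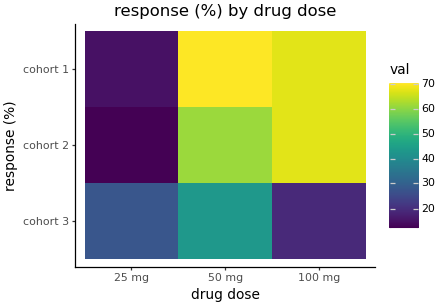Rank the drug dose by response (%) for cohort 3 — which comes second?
25 mg

Top 3 for cohort 3: 50 mg ≈ 45, 25 mg ≈ 30, 100 mg ≈ 20.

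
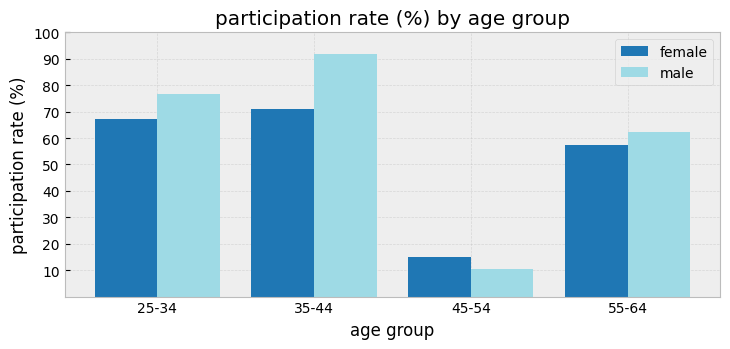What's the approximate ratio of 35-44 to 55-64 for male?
≈ 1.5×

35-44 ≈ 90, 55-64 ≈ 60; 90/60 ≈ 1.5.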